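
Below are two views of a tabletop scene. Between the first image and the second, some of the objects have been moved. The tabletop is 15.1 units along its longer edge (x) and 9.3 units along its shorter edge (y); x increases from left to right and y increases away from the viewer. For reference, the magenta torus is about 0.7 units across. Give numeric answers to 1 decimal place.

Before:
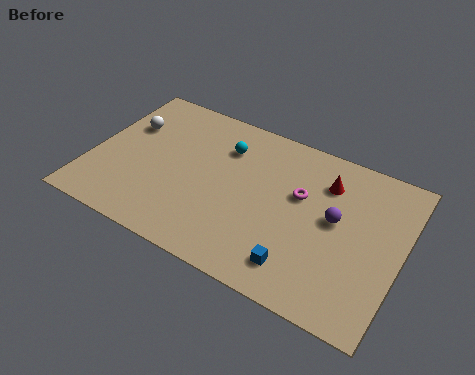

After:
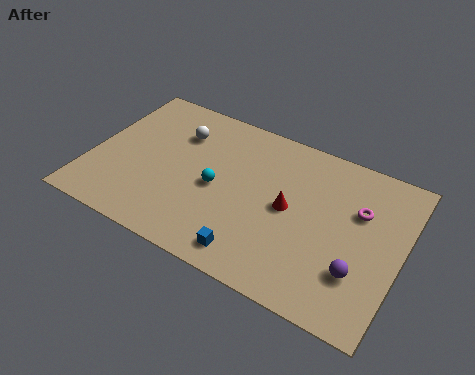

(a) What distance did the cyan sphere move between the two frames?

2.6

From (6.2, 6.9) to (6.2, 4.3), the cyan sphere covered √(0.0² + 2.6²) ≈ 2.6 units.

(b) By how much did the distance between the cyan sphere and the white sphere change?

-1.5

Before: roughly 4.9 units apart; after: 3.4. That's 1.5 units closer together.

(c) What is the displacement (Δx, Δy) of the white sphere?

(2.5, 0.6)

The white sphere started near (1.4, 6.2) and ended near (3.9, 6.8).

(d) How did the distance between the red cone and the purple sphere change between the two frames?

+2.1

The distance was about 2.0 in the first image and 4.1 in the second, so they moved 2.1 units further apart.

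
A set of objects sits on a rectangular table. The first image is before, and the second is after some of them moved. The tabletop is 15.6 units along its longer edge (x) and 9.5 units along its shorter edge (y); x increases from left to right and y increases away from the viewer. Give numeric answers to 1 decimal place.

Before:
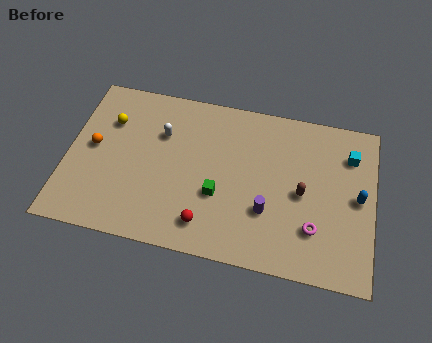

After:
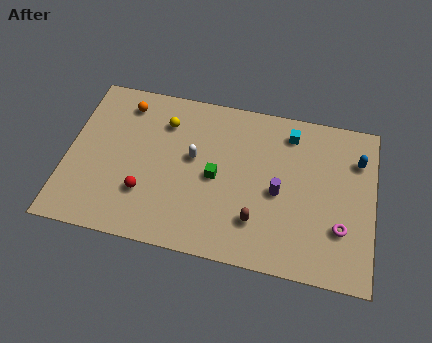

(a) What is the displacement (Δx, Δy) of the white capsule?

(1.7, -1.1)

The white capsule was at about (4.7, 6.5) and moved to about (6.4, 5.4).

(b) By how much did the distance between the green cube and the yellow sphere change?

-2.7

Before: roughly 6.6 units apart; after: 3.9. That's 2.7 units closer together.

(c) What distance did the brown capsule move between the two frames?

3.0

The brown capsule moved from about (12.0, 4.5) to (9.8, 2.4), a distance of √(2.2² + 2.1²) ≈ 3.0.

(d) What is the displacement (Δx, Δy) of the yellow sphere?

(2.8, 0.5)

The yellow sphere started near (2.0, 6.7) and ended near (4.8, 7.2).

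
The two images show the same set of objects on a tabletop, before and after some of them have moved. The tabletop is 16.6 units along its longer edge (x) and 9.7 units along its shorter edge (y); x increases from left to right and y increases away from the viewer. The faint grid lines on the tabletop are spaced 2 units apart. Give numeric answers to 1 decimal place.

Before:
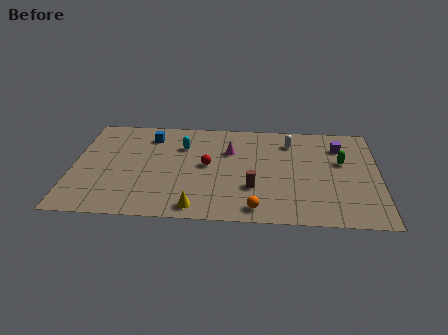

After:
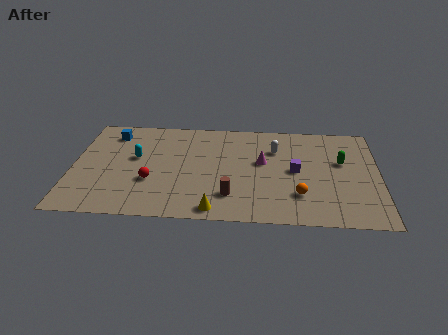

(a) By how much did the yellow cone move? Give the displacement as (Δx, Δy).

(1.0, -0.1)

From the two frames, the yellow cone sits at roughly (6.8, 1.1) before and (7.8, 1.0) after.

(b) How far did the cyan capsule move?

2.8

The cyan capsule moved from about (5.9, 6.9) to (3.4, 5.6), a distance of √(2.5² + 1.3²) ≈ 2.8.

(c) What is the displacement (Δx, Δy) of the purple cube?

(-2.4, -2.5)

The purple cube was at about (14.5, 7.4) and moved to about (12.1, 4.9).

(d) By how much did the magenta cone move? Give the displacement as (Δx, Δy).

(1.8, -1.0)

From the two frames, the magenta cone sits at roughly (8.5, 6.6) before and (10.3, 5.6) after.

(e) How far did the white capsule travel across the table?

1.1

The white capsule moved from about (11.8, 7.7) to (11.0, 6.9), a distance of √(0.8² + 0.8²) ≈ 1.1.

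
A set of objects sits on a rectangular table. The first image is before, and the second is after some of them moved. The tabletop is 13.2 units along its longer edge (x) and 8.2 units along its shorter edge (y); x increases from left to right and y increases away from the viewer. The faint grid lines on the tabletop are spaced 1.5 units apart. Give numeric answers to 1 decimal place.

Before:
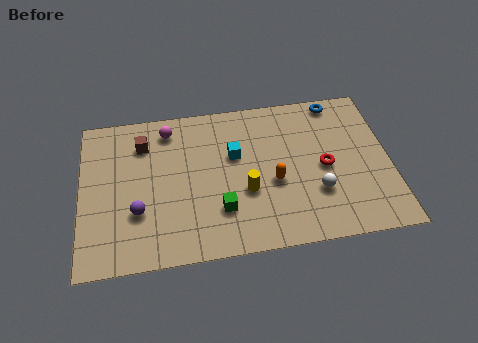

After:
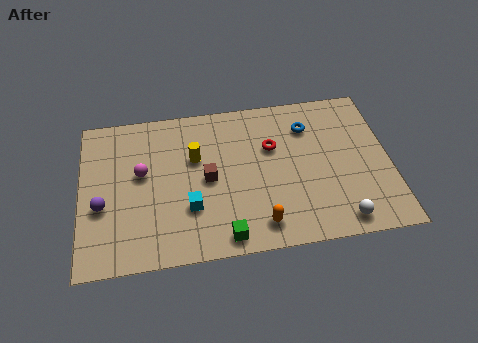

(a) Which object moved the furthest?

the brown cube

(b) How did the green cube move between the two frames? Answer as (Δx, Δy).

(0.1, -1.4)

The green cube was at about (5.9, 2.3) and moved to about (6.0, 0.9).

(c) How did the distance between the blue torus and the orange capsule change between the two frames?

+0.5

Before: roughly 4.9 units apart; after: 5.4. That's 0.5 units further apart.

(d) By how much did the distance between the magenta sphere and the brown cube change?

+1.6

Before: roughly 1.3 units apart; after: 2.9. That's 1.6 units further apart.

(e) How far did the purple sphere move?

1.6

The purple sphere moved from about (2.4, 2.7) to (0.9, 3.2), a distance of √(1.5² + 0.5²) ≈ 1.6.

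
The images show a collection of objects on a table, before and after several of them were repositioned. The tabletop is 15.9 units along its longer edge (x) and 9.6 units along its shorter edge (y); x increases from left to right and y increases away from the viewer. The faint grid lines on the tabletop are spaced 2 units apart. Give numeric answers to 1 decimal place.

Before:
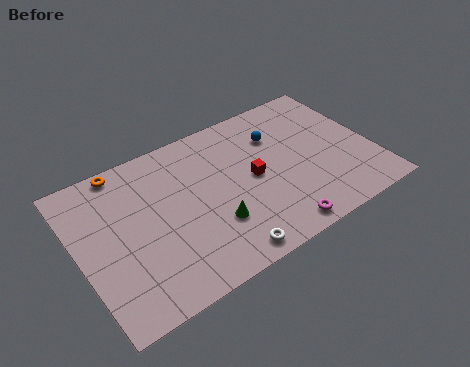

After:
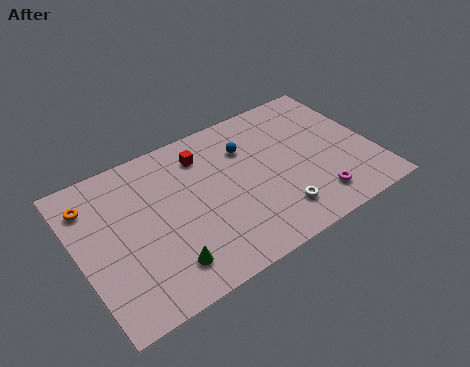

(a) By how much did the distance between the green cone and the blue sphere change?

+1.6

They were about 5.7 units apart before and 7.3 after — 1.6 units further apart.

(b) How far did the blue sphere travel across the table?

1.7

The blue sphere moved from about (11.1, 6.9) to (9.4, 6.9), a distance of √(1.7² + 0.0²) ≈ 1.7.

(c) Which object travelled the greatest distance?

the red cube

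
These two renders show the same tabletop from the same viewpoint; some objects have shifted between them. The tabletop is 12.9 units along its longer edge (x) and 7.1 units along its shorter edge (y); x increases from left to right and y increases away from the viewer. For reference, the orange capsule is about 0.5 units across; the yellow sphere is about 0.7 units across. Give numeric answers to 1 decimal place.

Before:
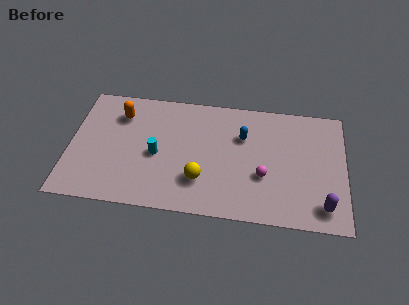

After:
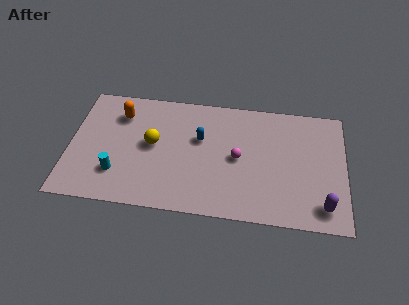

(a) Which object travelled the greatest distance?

the yellow sphere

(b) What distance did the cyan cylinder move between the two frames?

2.2

From (4.1, 3.2) to (2.3, 1.9), the cyan cylinder covered √(1.8² + 1.3²) ≈ 2.2 units.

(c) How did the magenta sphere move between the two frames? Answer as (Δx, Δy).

(-1.2, 0.9)

From the two frames, the magenta sphere sits at roughly (9.1, 2.6) before and (7.9, 3.5) after.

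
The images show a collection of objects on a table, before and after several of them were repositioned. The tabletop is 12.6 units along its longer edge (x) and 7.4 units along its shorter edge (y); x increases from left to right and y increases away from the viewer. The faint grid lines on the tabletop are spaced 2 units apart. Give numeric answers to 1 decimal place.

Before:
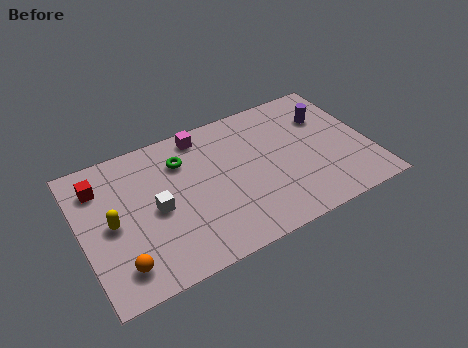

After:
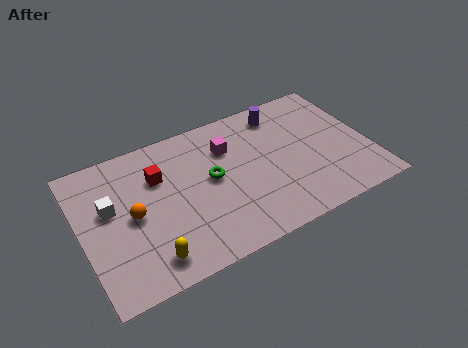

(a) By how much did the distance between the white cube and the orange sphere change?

-1.6

The distance was about 2.8 in the first image and 1.2 in the second, so they moved 1.6 units closer together.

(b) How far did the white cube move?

2.1

The white cube moved from about (3.2, 3.5) to (1.3, 4.4), a distance of √(1.9² + 0.9²) ≈ 2.1.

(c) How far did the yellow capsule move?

2.7

The yellow capsule moved from about (1.3, 3.6) to (2.6, 1.2), a distance of √(1.3² + 2.4²) ≈ 2.7.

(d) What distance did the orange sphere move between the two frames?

2.3

The orange sphere was near (1.4, 1.4) before and (2.2, 3.6) after, so it travelled √(0.8² + 2.2²) ≈ 2.3 units.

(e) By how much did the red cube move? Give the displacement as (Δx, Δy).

(2.5, -0.6)

The red cube was at about (1.0, 5.7) and moved to about (3.5, 5.1).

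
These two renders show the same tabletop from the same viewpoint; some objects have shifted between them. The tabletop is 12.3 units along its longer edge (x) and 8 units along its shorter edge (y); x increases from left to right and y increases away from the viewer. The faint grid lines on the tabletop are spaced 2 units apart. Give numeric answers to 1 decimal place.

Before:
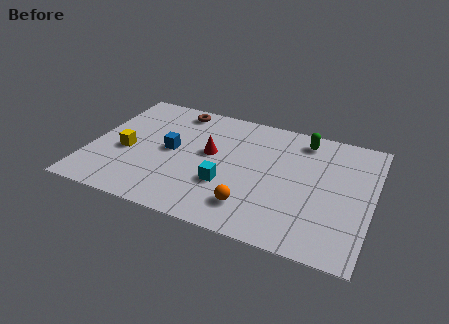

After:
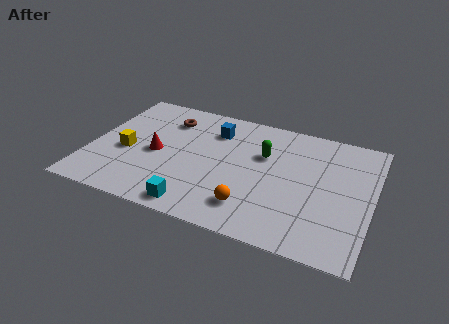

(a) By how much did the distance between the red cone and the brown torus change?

-0.6

They were about 3.1 units apart before and 2.5 after — 0.6 units closer together.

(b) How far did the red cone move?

2.4

The red cone moved from about (5.2, 4.5) to (2.9, 3.7), a distance of √(2.3² + 0.8²) ≈ 2.4.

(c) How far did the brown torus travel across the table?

0.9

From (3.4, 7.0) to (3.1, 6.2), the brown torus covered √(0.3² + 0.8²) ≈ 0.9 units.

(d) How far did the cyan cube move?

2.1

The cyan cube was near (6.1, 2.7) before and (5.0, 0.9) after, so it travelled √(1.1² + 1.8²) ≈ 2.1 units.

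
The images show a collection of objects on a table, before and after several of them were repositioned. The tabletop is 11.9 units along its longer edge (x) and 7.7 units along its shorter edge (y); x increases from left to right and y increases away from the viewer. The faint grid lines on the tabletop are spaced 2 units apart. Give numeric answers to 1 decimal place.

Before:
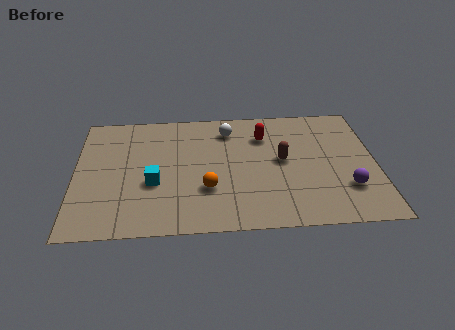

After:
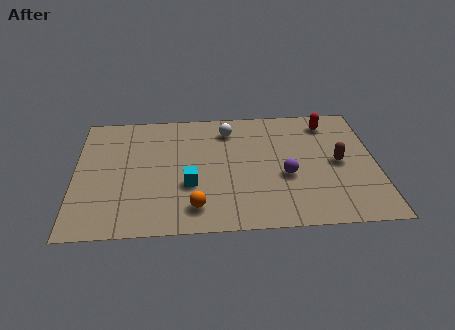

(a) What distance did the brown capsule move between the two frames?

2.2

The brown capsule was near (8.2, 4.1) before and (10.4, 3.8) after, so it travelled √(2.2² + 0.3²) ≈ 2.2 units.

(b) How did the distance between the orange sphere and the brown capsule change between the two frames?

+2.8

Before: roughly 3.4 units apart; after: 6.2. That's 2.8 units further apart.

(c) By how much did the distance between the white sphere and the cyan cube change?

-0.6

The distance was about 4.4 in the first image and 3.8 in the second, so they moved 0.6 units closer together.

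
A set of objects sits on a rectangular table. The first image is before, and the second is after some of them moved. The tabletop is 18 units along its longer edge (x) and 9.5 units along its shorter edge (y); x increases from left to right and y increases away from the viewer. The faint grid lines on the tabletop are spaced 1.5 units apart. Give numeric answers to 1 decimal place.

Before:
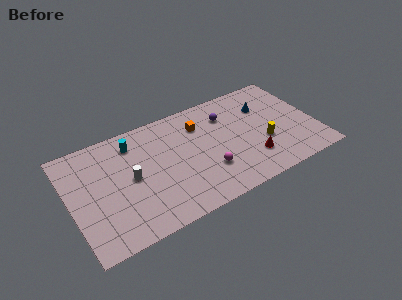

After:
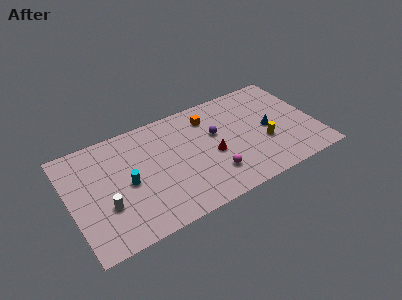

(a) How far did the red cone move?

3.1

The red cone moved from about (13.0, 2.5) to (10.3, 4.1), a distance of √(2.7² + 1.6²) ≈ 3.1.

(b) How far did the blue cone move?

2.1

The blue cone moved from about (14.6, 6.7) to (14.6, 4.6), a distance of √(0.0² + 2.1²) ≈ 2.1.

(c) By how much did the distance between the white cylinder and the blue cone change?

+1.9

They were about 10.4 units apart before and 12.3 after — 1.9 units further apart.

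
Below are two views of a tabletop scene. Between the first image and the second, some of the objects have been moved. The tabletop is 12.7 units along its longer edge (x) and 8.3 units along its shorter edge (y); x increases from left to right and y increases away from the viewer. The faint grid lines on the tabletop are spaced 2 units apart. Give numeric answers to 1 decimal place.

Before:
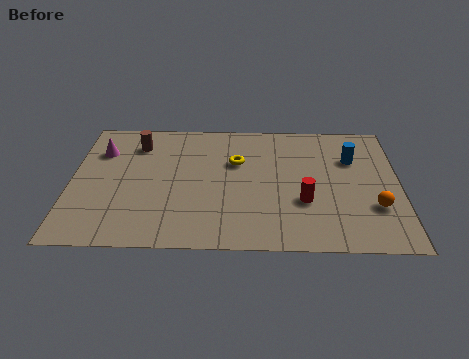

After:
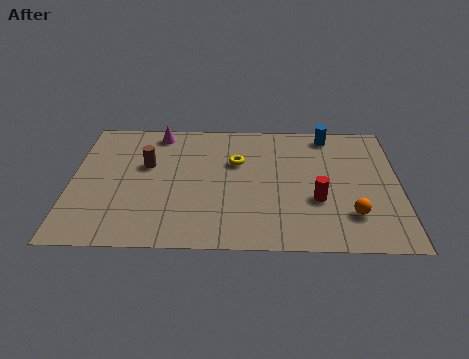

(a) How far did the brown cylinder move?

1.5

The brown cylinder was near (2.5, 6.5) before and (2.9, 5.1) after, so it travelled √(0.4² + 1.4²) ≈ 1.5 units.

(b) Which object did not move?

the yellow torus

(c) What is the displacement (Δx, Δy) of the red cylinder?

(0.5, 0.1)

From the two frames, the red cylinder sits at roughly (9.0, 2.9) before and (9.5, 3.0) after.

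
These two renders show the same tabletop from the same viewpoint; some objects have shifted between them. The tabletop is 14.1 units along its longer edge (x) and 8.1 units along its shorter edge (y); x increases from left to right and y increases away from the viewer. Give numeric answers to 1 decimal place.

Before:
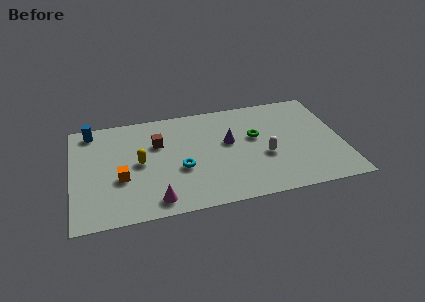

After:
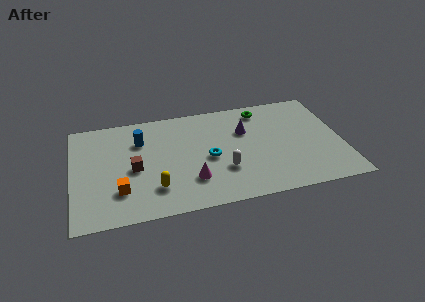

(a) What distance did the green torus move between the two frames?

2.2

The green torus was near (9.6, 4.8) before and (10.1, 6.9) after, so it travelled √(0.5² + 2.1²) ≈ 2.2 units.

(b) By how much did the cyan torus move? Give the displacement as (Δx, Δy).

(1.5, 0.5)

The cyan torus was at about (5.6, 3.2) and moved to about (7.1, 3.7).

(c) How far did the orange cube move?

0.9

The orange cube was near (2.5, 3.1) before and (2.4, 2.2) after, so it travelled √(0.1² + 0.9²) ≈ 0.9 units.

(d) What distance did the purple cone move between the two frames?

1.1

The purple cone moved from about (8.2, 4.7) to (9.1, 5.4), a distance of √(0.9² + 0.7²) ≈ 1.1.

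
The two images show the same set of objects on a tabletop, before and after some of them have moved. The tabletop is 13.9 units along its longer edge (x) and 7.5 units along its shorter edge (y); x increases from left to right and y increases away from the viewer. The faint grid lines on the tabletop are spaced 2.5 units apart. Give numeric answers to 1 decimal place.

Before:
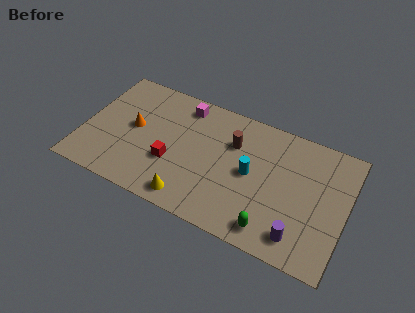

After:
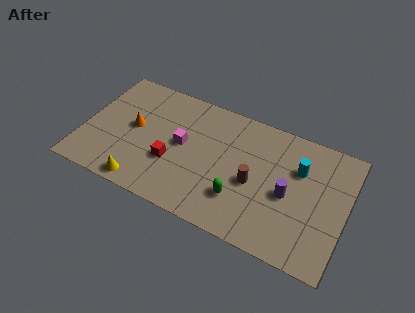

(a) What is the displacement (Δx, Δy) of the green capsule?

(-1.8, 1.0)

From the two frames, the green capsule sits at roughly (10.3, 1.1) before and (8.5, 2.1) after.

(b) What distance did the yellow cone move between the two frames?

2.5

The yellow cone moved from about (6.0, 1.0) to (3.5, 0.8), a distance of √(2.5² + 0.2²) ≈ 2.5.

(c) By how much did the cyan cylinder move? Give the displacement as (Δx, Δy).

(2.4, 1.3)

From the two frames, the cyan cylinder sits at roughly (8.9, 3.8) before and (11.3, 5.1) after.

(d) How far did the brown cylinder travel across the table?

2.3

From (7.8, 5.2) to (9.1, 3.3), the brown cylinder covered √(1.3² + 1.9²) ≈ 2.3 units.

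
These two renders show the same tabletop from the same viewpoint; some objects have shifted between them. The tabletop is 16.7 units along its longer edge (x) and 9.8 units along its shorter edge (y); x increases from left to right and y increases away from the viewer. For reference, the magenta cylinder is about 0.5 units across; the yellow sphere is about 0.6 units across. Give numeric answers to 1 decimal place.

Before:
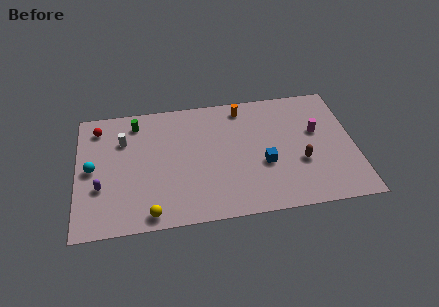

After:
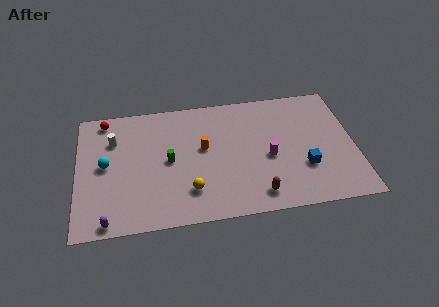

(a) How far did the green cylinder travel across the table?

3.8

The green cylinder moved from about (3.6, 8.2) to (5.5, 4.9), a distance of √(1.9² + 3.3²) ≈ 3.8.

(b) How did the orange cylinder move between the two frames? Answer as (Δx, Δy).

(-2.5, -2.9)

The orange cylinder started near (10.1, 8.5) and ended near (7.6, 5.6).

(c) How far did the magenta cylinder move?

3.4

The magenta cylinder was near (14.5, 5.9) before and (11.5, 4.3) after, so it travelled √(3.0² + 1.6²) ≈ 3.4 units.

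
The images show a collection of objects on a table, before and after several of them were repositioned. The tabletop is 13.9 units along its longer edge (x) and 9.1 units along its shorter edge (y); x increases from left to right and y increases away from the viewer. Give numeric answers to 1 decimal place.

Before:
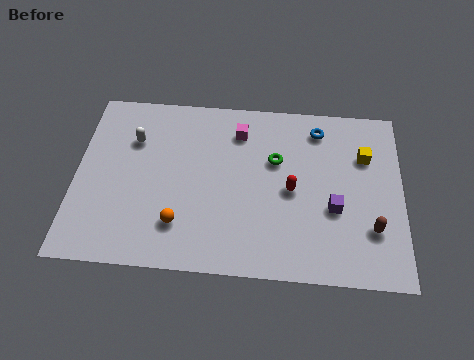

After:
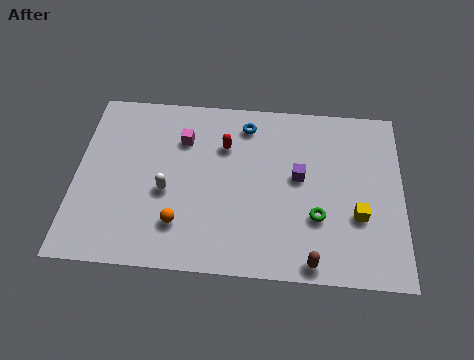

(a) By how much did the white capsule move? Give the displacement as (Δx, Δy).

(1.5, -2.6)

The white capsule started near (2.4, 6.4) and ended near (3.9, 3.8).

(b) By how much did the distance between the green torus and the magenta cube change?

+4.7

Before: roughly 2.1 units apart; after: 6.8. That's 4.7 units further apart.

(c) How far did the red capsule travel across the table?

3.6

The red capsule was near (9.2, 4.3) before and (6.3, 6.4) after, so it travelled √(2.9² + 2.1²) ≈ 3.6 units.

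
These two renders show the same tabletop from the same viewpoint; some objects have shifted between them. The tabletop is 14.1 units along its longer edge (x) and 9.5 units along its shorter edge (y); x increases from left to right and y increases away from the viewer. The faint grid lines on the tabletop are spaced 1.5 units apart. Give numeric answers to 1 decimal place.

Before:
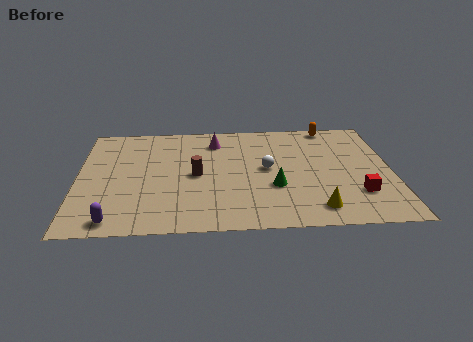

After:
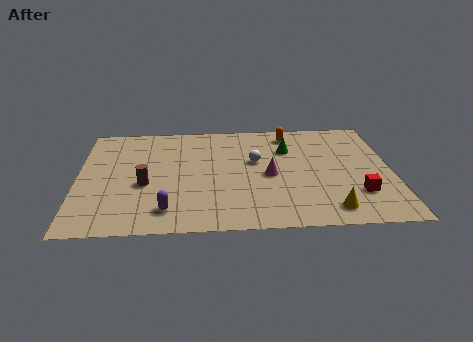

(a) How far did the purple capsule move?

2.4

From (1.7, 1.0) to (4.0, 1.7), the purple capsule covered √(2.3² + 0.7²) ≈ 2.4 units.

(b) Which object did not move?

the red cube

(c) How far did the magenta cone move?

4.0

The magenta cone was near (6.2, 7.6) before and (8.6, 4.4) after, so it travelled √(2.4² + 3.2²) ≈ 4.0 units.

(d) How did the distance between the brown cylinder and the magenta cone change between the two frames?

+2.5

The distance was about 3.1 in the first image and 5.6 in the second, so they moved 2.5 units further apart.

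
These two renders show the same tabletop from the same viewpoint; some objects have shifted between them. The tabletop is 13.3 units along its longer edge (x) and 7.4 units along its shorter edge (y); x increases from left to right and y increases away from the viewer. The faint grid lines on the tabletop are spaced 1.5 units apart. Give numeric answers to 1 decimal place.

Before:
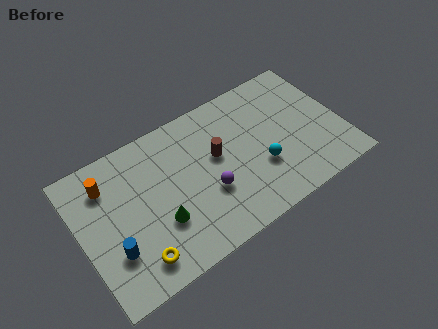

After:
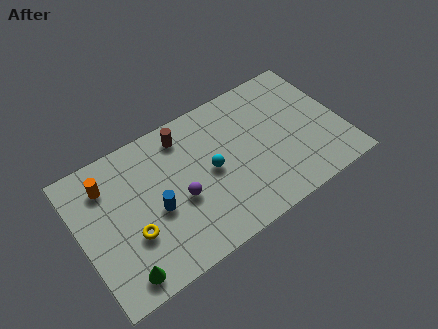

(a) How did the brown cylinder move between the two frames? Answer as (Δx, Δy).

(-1.4, 1.9)

From the two frames, the brown cylinder sits at roughly (7.0, 4.3) before and (5.6, 6.2) after.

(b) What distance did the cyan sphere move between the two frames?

2.6

From (9.0, 2.6) to (6.6, 3.7), the cyan sphere covered √(2.4² + 1.1²) ≈ 2.6 units.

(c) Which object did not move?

the orange cylinder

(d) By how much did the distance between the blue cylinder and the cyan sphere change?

-4.7

They were about 7.6 units apart before and 2.9 after — 4.7 units closer together.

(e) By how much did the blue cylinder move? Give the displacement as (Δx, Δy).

(2.3, 0.9)

From the two frames, the blue cylinder sits at roughly (1.4, 2.3) before and (3.7, 3.2) after.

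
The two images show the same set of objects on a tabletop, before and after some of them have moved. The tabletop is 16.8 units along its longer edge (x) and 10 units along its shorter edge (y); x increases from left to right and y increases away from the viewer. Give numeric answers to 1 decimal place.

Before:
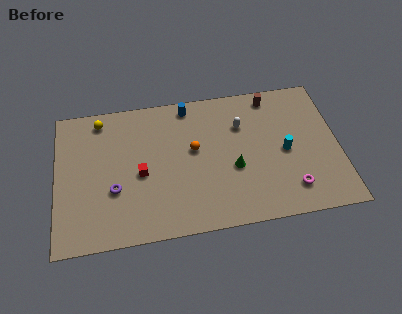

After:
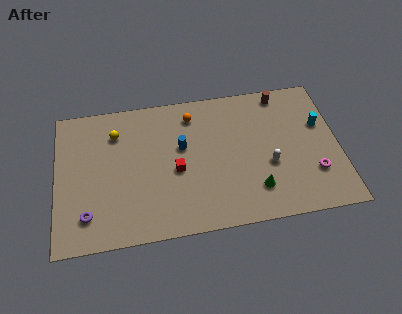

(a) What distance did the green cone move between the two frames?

2.1

From (10.5, 4.0) to (11.7, 2.3), the green cone covered √(1.2² + 1.7²) ≈ 2.1 units.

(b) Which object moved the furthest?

the white capsule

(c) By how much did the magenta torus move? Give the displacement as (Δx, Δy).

(1.4, 0.9)

The magenta torus was at about (13.8, 2.0) and moved to about (15.2, 2.9).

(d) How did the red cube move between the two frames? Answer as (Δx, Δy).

(2.1, -0.1)

From the two frames, the red cube sits at roughly (5.0, 4.5) before and (7.1, 4.4) after.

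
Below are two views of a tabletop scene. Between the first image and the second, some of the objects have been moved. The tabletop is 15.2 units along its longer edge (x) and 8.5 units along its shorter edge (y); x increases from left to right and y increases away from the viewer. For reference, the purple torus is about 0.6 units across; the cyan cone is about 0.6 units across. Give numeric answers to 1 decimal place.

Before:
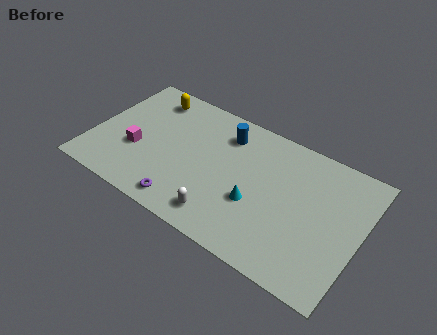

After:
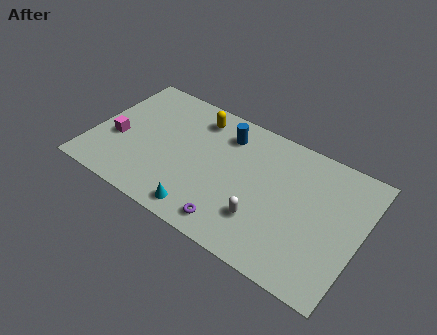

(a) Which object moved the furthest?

the cyan cone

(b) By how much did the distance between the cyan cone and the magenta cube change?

-1.0

The distance was about 6.9 in the first image and 5.9 in the second, so they moved 1.0 units closer together.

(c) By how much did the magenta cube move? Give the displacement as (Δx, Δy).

(-1.2, 0.2)

The magenta cube was at about (2.6, 3.2) and moved to about (1.4, 3.4).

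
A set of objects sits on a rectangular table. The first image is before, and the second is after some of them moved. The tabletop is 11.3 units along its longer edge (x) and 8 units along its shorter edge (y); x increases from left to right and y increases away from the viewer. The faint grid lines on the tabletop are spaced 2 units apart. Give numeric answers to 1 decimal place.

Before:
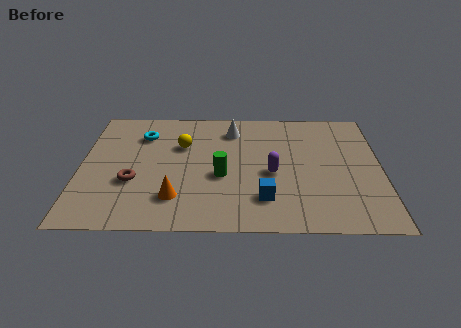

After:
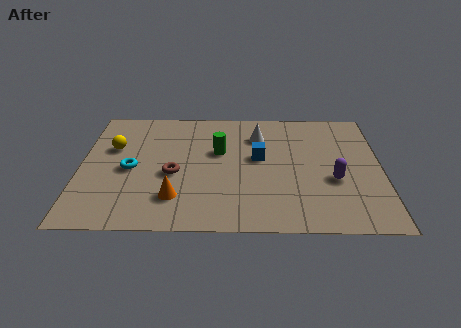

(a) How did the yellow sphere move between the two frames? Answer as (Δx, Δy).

(-2.6, -0.2)

The yellow sphere was at about (3.8, 5.3) and moved to about (1.2, 5.1).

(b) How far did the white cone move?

1.1

From (5.7, 6.4) to (6.7, 6.0), the white cone covered √(1.0² + 0.4²) ≈ 1.1 units.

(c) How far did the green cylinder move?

1.6

The green cylinder was near (5.3, 3.3) before and (5.2, 4.9) after, so it travelled √(0.1² + 1.6²) ≈ 1.6 units.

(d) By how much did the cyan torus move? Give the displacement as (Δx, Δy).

(-0.4, -2.3)

The cyan torus started near (2.3, 6.0) and ended near (1.9, 3.7).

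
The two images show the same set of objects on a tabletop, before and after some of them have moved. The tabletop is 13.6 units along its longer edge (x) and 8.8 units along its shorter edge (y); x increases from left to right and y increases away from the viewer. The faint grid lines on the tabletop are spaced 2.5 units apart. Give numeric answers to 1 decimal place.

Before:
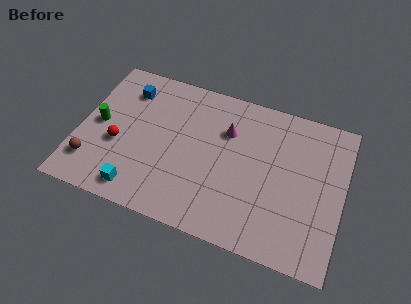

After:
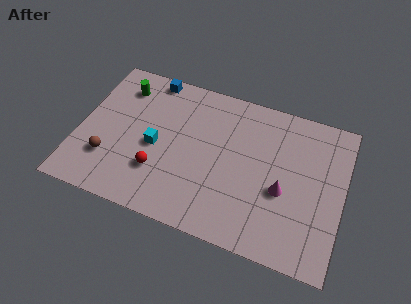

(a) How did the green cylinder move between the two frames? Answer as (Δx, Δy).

(0.9, 2.6)

From the two frames, the green cylinder sits at roughly (1.0, 4.4) before and (1.9, 7.0) after.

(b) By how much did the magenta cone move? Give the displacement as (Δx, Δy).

(3.1, -2.5)

From the two frames, the magenta cone sits at roughly (7.5, 6.1) before and (10.6, 3.6) after.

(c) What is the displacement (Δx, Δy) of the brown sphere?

(0.8, 0.5)

From the two frames, the brown sphere sits at roughly (0.9, 2.0) before and (1.7, 2.5) after.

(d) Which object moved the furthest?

the magenta cone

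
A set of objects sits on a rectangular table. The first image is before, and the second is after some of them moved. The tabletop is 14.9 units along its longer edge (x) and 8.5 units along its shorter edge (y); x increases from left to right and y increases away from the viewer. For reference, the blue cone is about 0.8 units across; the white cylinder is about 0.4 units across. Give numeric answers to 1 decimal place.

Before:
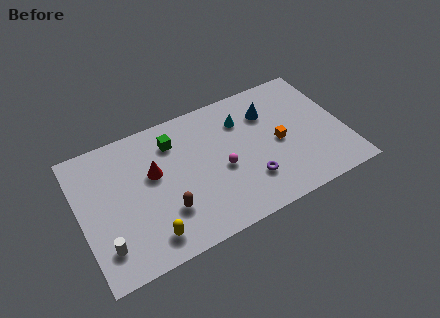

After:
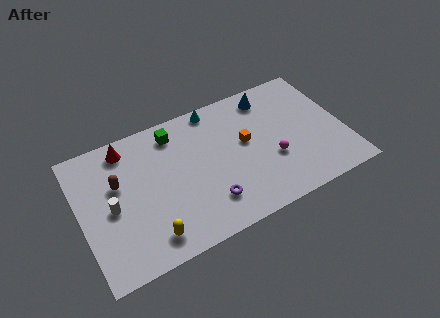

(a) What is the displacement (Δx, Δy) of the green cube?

(0.1, 0.5)

The green cube was at about (5.5, 6.6) and moved to about (5.6, 7.1).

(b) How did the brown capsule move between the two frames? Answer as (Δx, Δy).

(-2.4, 2.8)

The brown capsule was at about (4.6, 2.5) and moved to about (2.2, 5.3).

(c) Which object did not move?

the yellow capsule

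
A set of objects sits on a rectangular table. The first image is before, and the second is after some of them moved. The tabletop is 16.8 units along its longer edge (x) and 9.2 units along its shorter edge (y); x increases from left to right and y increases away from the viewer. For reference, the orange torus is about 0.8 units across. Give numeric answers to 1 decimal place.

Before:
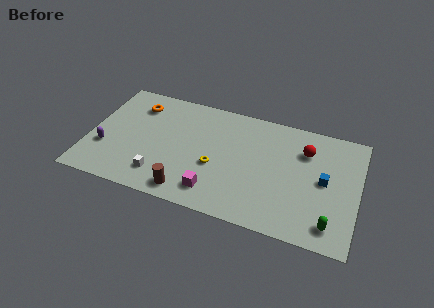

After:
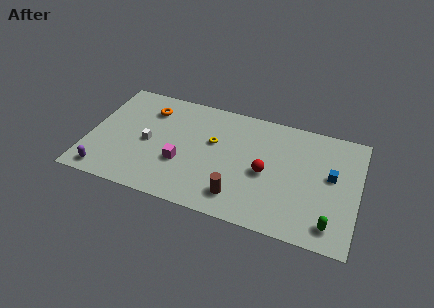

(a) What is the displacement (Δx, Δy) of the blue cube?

(0.4, 0.5)

The blue cube started near (14.7, 4.7) and ended near (15.1, 5.2).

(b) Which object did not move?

the green capsule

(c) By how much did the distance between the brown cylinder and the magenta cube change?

+2.3

Before: roughly 1.7 units apart; after: 4.0. That's 2.3 units further apart.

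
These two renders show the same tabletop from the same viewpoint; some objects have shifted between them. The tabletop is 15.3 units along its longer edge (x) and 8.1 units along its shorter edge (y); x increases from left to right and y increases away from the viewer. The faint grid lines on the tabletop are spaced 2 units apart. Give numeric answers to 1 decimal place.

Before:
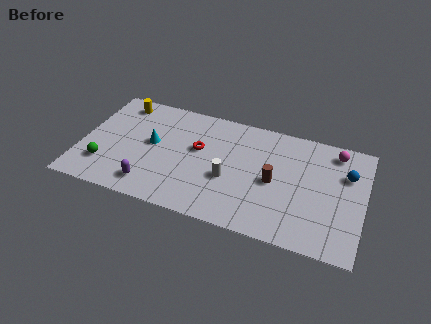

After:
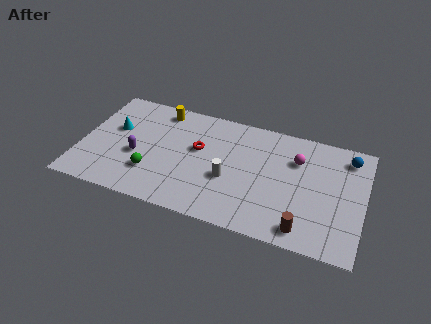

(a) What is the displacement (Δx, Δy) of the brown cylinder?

(1.8, -2.7)

The brown cylinder started near (10.5, 3.8) and ended near (12.3, 1.1).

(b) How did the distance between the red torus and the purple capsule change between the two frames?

-0.6

Before: roughly 4.1 units apart; after: 3.5. That's 0.6 units closer together.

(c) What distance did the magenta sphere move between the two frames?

2.3

The magenta sphere moved from about (13.6, 6.9) to (11.6, 5.7), a distance of √(2.0² + 1.2²) ≈ 2.3.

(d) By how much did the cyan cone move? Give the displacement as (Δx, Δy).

(-2.1, 0.5)

From the two frames, the cyan cone sits at roughly (3.8, 4.4) before and (1.7, 4.9) after.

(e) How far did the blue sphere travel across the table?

1.2

From (14.3, 5.5) to (14.3, 6.7), the blue sphere covered √(0.0² + 1.2²) ≈ 1.2 units.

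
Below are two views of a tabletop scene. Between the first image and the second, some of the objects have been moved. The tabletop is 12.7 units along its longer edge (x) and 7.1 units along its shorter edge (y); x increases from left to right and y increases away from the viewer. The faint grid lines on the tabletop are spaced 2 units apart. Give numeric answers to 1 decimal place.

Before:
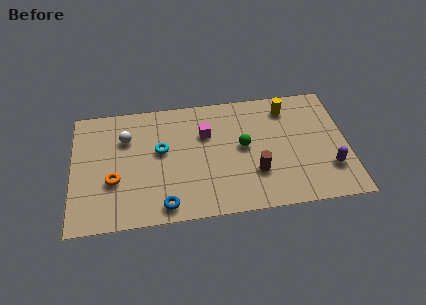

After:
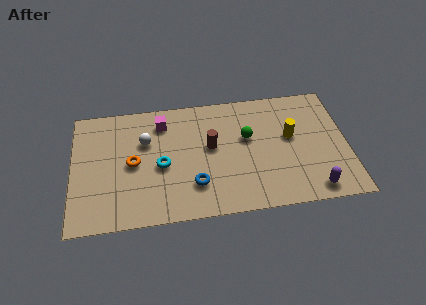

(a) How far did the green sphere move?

0.5

The green sphere moved from about (7.9, 3.8) to (8.1, 4.3), a distance of √(0.2² + 0.5²) ≈ 0.5.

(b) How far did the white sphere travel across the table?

0.9

The white sphere moved from about (2.5, 5.0) to (3.4, 4.7), a distance of √(0.9² + 0.3²) ≈ 0.9.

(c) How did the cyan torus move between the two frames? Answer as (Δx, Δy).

(0.0, -0.9)

The cyan torus started near (4.1, 4.1) and ended near (4.1, 3.2).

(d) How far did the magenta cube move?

2.2

The magenta cube was near (6.2, 4.8) before and (4.2, 5.7) after, so it travelled √(2.0² + 0.9²) ≈ 2.2 units.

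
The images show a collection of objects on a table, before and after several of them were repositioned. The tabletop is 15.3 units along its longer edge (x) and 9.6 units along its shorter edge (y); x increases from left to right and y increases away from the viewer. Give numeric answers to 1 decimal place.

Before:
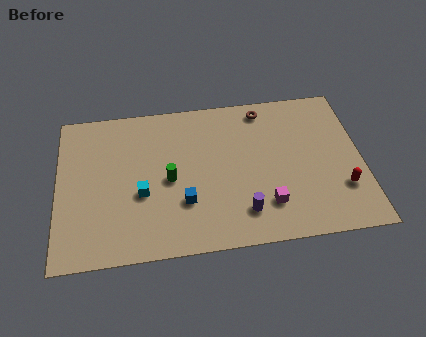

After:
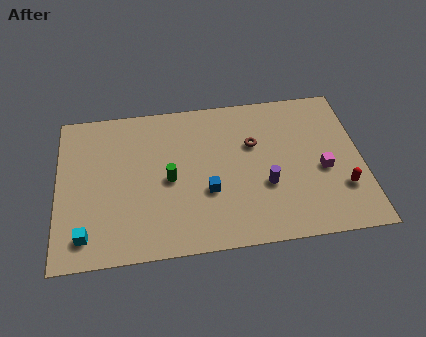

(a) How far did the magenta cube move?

3.4

From (10.4, 2.3) to (13.3, 4.1), the magenta cube covered √(2.9² + 1.8²) ≈ 3.4 units.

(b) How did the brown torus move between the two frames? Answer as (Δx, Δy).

(-0.6, -2.2)

From the two frames, the brown torus sits at roughly (10.5, 8.4) before and (9.9, 6.2) after.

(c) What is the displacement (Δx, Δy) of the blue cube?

(1.2, 0.5)

The blue cube was at about (6.3, 3.0) and moved to about (7.5, 3.5).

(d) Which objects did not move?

the red capsule and the green cylinder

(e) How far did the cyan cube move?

3.6

The cyan cube moved from about (4.2, 3.8) to (1.4, 1.6), a distance of √(2.8² + 2.2²) ≈ 3.6.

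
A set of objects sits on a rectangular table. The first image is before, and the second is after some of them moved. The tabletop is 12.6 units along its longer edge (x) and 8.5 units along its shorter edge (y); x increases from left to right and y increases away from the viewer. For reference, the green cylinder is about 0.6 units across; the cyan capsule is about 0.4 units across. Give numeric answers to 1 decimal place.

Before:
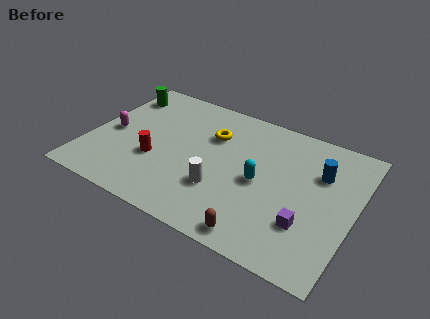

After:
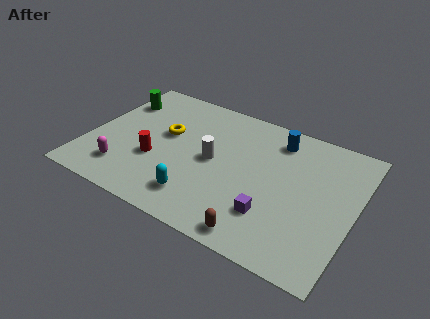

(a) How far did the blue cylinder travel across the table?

2.5

The blue cylinder was near (10.8, 5.8) before and (8.6, 7.0) after, so it travelled √(2.2² + 1.2²) ≈ 2.5 units.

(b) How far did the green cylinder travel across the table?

0.5

The green cylinder moved from about (0.9, 6.8) to (0.9, 6.3), a distance of √(0.0² + 0.5²) ≈ 0.5.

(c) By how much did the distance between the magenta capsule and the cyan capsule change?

-3.6

The distance was about 7.2 in the first image and 3.6 in the second, so they moved 3.6 units closer together.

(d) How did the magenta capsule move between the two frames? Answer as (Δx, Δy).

(1.0, -2.2)

The magenta capsule was at about (1.0, 4.0) and moved to about (2.0, 1.8).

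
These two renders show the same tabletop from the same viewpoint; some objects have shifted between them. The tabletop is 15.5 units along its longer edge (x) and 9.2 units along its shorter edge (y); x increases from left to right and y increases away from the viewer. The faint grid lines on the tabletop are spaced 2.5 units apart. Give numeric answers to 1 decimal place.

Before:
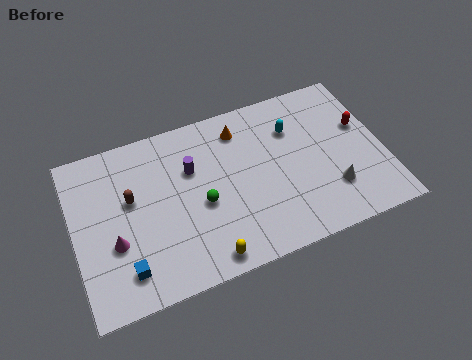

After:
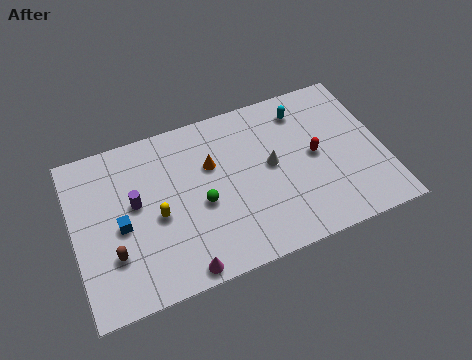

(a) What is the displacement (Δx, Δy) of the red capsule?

(-2.5, -0.9)

The red capsule started near (14.6, 5.6) and ended near (12.1, 4.7).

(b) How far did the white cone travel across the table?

3.7

The white cone was near (12.7, 2.5) before and (9.9, 4.9) after, so it travelled √(2.8² + 2.4²) ≈ 3.7 units.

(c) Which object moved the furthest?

the magenta cone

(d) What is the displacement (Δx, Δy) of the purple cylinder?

(-2.9, -0.9)

The purple cylinder started near (6.0, 6.1) and ended near (3.1, 5.2).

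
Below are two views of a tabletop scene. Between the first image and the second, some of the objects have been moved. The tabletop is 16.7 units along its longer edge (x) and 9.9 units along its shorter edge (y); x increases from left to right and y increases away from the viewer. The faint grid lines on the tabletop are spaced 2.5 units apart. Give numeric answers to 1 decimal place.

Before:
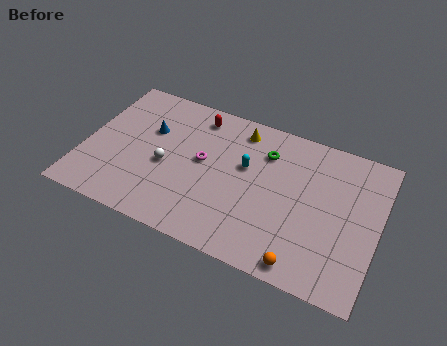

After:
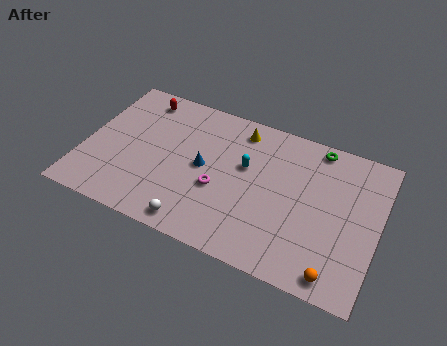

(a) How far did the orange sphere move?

1.8

The orange sphere was near (12.9, 1.0) before and (14.7, 1.1) after, so it travelled √(1.8² + 0.1²) ≈ 1.8 units.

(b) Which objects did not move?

the cyan capsule and the yellow cone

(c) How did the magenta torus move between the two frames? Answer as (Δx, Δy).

(1.1, -1.5)

From the two frames, the magenta torus sits at roughly (6.7, 5.4) before and (7.8, 3.9) after.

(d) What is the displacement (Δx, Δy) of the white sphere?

(2.1, -3.2)

The white sphere started near (4.7, 4.3) and ended near (6.8, 1.1).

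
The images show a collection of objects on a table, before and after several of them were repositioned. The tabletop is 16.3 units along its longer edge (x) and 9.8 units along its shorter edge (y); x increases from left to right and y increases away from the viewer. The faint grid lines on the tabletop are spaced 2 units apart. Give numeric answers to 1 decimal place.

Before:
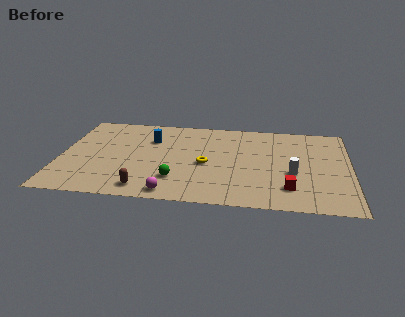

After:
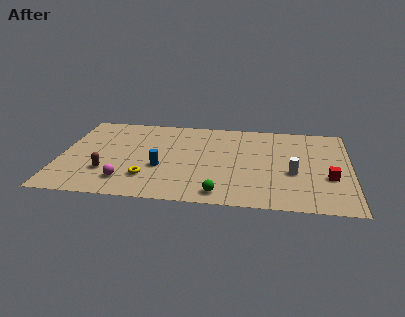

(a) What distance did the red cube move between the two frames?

2.6

The red cube moved from about (12.9, 2.2) to (15.1, 3.6), a distance of √(2.2² + 1.4²) ≈ 2.6.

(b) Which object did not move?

the white cylinder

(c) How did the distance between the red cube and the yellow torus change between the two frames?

+5.0

They were about 5.2 units apart before and 10.2 after — 5.0 units further apart.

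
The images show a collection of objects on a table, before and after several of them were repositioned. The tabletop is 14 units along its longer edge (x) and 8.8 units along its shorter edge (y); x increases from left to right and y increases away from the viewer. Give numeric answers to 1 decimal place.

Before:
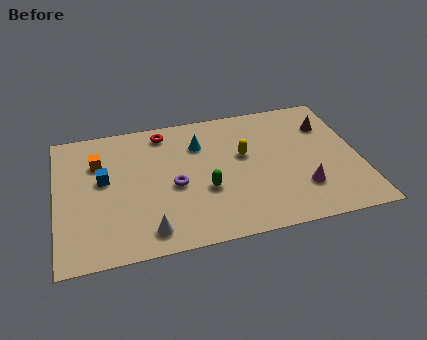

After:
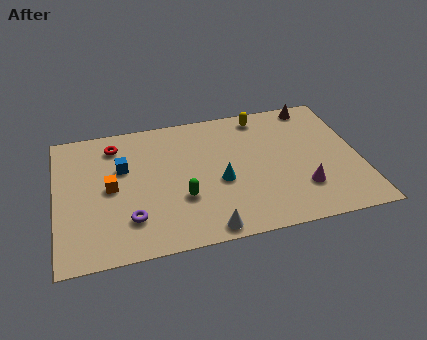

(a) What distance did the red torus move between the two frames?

2.3

The red torus was near (5.1, 7.6) before and (2.8, 7.2) after, so it travelled √(2.3² + 0.4²) ≈ 2.3 units.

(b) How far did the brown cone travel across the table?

1.6

The brown cone moved from about (12.7, 6.4) to (12.2, 7.9), a distance of √(0.5² + 1.5²) ≈ 1.6.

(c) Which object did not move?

the magenta cone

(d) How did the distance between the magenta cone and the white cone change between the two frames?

-2.4

The distance was about 7.2 in the first image and 4.8 in the second, so they moved 2.4 units closer together.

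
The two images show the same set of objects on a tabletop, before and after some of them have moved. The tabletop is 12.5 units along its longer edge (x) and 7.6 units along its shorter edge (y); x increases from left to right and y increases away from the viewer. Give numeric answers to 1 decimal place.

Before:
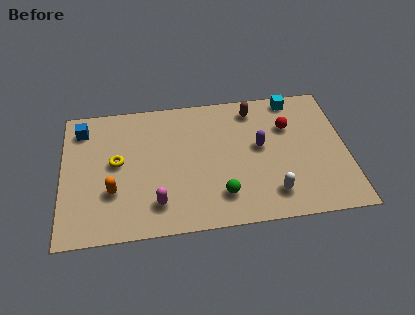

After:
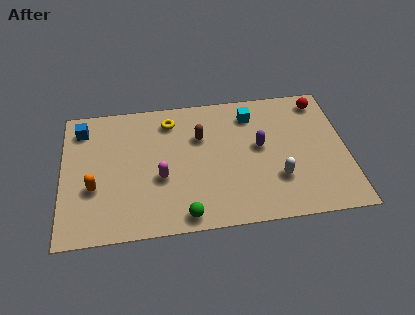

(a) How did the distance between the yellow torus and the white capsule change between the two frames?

-1.2

Before: roughly 7.2 units apart; after: 6.0. That's 1.2 units closer together.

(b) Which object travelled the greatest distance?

the yellow torus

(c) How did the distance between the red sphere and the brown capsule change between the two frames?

+3.7

They were about 1.9 units apart before and 5.6 after — 3.7 units further apart.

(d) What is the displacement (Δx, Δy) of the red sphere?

(1.5, 1.3)

The red sphere was at about (10.0, 5.2) and moved to about (11.5, 6.5).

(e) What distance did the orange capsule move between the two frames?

0.9

The orange capsule moved from about (2.2, 2.5) to (1.4, 2.8), a distance of √(0.8² + 0.3²) ≈ 0.9.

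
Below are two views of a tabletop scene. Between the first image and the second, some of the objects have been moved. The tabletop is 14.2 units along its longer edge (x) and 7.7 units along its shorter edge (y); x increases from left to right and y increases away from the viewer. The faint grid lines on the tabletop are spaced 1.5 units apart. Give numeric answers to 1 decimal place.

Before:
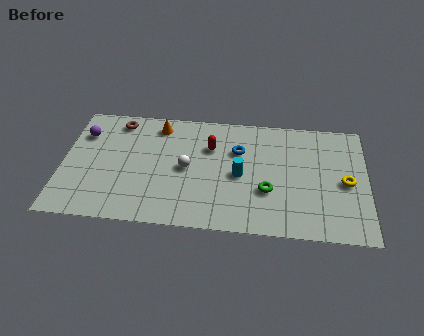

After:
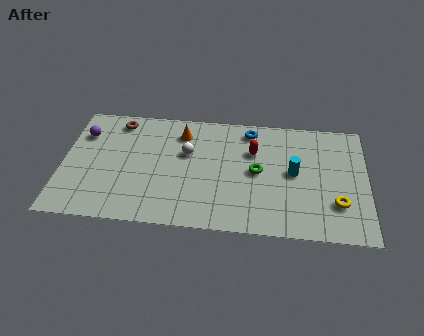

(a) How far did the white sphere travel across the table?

1.0

The white sphere moved from about (5.8, 3.8) to (5.8, 4.8), a distance of √(0.0² + 1.0²) ≈ 1.0.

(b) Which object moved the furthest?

the cyan cylinder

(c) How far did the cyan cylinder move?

2.5

The cyan cylinder was near (8.3, 3.6) before and (10.8, 4.0) after, so it travelled √(2.5² + 0.4²) ≈ 2.5 units.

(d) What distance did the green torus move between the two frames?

1.3

From (9.6, 2.7) to (9.1, 3.9), the green torus covered √(0.5² + 1.2²) ≈ 1.3 units.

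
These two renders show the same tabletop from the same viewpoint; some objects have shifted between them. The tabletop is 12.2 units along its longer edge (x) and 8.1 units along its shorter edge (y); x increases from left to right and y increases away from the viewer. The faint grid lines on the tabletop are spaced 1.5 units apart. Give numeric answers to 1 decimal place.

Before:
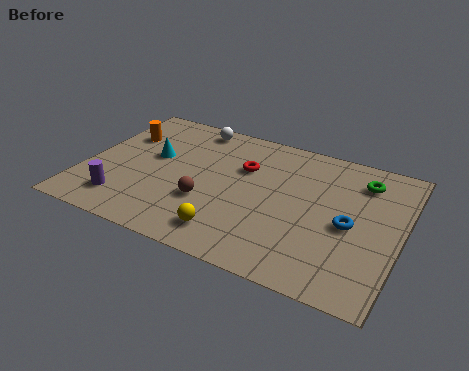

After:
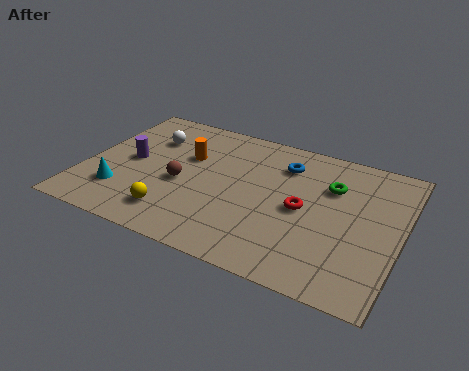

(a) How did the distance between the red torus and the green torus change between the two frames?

-2.7

They were about 4.6 units apart before and 1.9 after — 2.7 units closer together.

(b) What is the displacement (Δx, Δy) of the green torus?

(-1.1, -0.8)

From the two frames, the green torus sits at roughly (10.5, 6.4) before and (9.4, 5.6) after.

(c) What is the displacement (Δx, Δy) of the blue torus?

(-2.8, 2.5)

The blue torus started near (10.3, 3.7) and ended near (7.5, 6.2).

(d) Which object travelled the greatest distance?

the blue torus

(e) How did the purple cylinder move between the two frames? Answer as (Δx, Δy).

(-0.1, 2.5)

The purple cylinder started near (1.8, 1.6) and ended near (1.7, 4.1).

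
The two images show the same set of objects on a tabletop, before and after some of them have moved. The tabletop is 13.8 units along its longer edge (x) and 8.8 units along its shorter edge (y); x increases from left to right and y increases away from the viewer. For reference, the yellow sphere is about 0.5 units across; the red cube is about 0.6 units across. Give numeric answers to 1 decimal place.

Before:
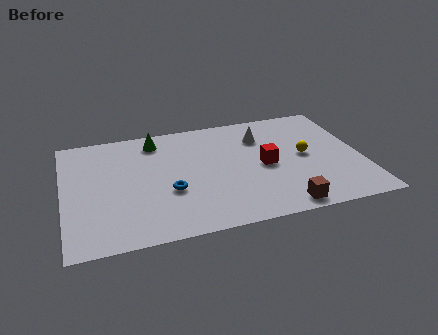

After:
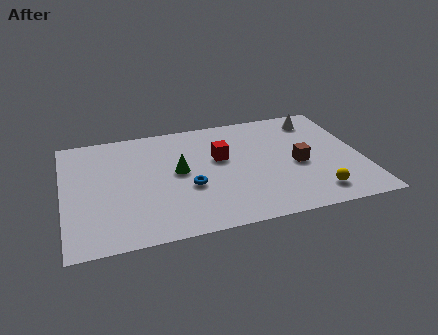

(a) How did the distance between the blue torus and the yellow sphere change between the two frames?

-0.5

Before: roughly 6.5 units apart; after: 6.0. That's 0.5 units closer together.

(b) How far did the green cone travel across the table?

2.8

The green cone moved from about (4.4, 7.4) to (5.3, 4.7), a distance of √(0.9² + 2.7²) ≈ 2.8.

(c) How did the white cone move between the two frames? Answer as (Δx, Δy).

(2.7, 0.8)

The white cone was at about (9.3, 6.5) and moved to about (12.0, 7.3).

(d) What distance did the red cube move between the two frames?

2.3

The red cube was near (9.3, 4.2) before and (7.3, 5.3) after, so it travelled √(2.0² + 1.1²) ≈ 2.3 units.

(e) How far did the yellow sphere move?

3.0

The yellow sphere was near (11.2, 4.5) before and (11.4, 1.5) after, so it travelled √(0.2² + 3.0²) ≈ 3.0 units.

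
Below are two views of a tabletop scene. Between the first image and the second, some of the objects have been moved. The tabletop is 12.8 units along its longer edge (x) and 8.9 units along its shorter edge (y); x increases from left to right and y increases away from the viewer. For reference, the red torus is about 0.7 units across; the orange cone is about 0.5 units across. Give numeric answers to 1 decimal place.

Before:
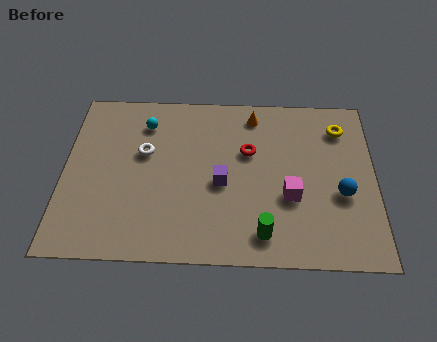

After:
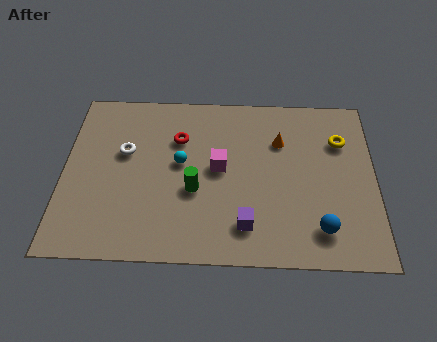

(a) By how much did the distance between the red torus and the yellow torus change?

+2.7

Before: roughly 4.0 units apart; after: 6.7. That's 2.7 units further apart.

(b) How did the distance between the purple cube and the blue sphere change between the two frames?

-1.9

The distance was about 4.9 in the first image and 3.0 in the second, so they moved 1.9 units closer together.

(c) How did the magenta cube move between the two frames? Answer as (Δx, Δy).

(-2.9, 1.4)

The magenta cube started near (9.3, 3.3) and ended near (6.4, 4.7).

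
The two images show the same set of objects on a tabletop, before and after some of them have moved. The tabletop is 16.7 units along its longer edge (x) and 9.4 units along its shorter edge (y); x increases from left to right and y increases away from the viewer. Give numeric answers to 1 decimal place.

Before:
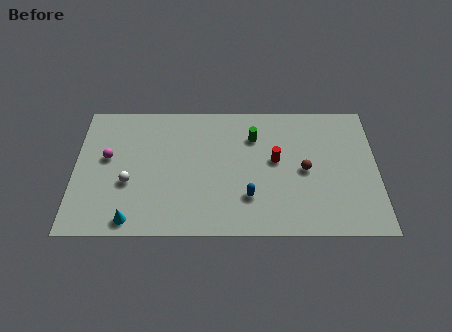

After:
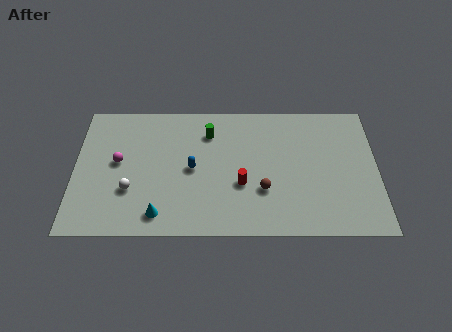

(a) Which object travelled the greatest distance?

the blue capsule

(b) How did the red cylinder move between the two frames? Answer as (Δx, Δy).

(-1.9, -1.7)

The red cylinder started near (11.1, 5.2) and ended near (9.2, 3.5).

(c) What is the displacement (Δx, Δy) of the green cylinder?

(-2.5, 0.3)

The green cylinder was at about (9.9, 6.9) and moved to about (7.4, 7.2).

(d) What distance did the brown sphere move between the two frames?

2.7

From (12.7, 4.5) to (10.4, 3.1), the brown sphere covered √(2.3² + 1.4²) ≈ 2.7 units.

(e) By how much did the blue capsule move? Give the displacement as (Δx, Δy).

(-3.1, 2.0)

From the two frames, the blue capsule sits at roughly (9.6, 2.6) before and (6.5, 4.6) after.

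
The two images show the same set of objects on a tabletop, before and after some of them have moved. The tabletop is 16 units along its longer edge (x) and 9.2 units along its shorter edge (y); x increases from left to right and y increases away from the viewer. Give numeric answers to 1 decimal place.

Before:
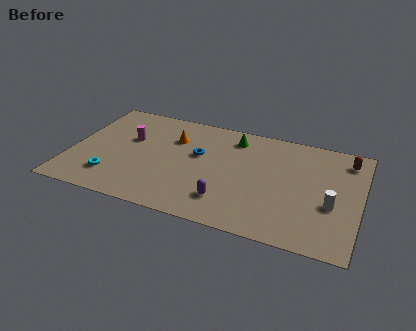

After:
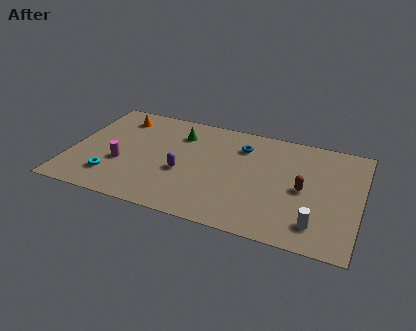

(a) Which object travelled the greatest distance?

the brown capsule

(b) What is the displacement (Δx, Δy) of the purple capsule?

(-2.6, 1.6)

The purple capsule started near (8.9, 2.1) and ended near (6.3, 3.7).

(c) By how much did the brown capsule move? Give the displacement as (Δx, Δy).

(-2.2, -3.2)

From the two frames, the brown capsule sits at roughly (15.1, 7.6) before and (12.9, 4.4) after.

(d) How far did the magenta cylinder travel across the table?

2.3

The magenta cylinder moved from about (3.1, 5.7) to (2.9, 3.4), a distance of √(0.2² + 2.3²) ≈ 2.3.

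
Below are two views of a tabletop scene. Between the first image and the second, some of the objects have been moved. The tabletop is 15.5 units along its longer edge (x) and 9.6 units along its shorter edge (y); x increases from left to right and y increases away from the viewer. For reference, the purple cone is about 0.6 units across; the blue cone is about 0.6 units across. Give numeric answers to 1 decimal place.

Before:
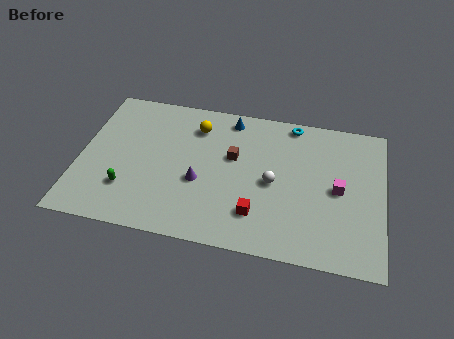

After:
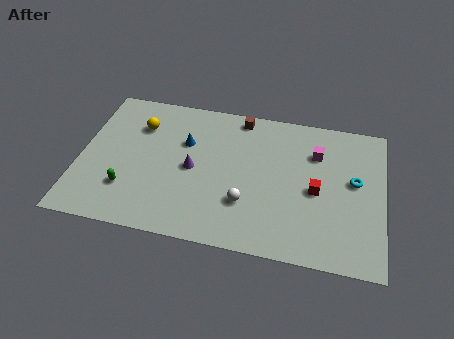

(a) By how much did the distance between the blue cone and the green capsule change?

-3.0

The distance was about 7.6 in the first image and 4.6 in the second, so they moved 3.0 units closer together.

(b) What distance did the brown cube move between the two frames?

2.8

The brown cube moved from about (7.8, 5.8) to (8.0, 8.6), a distance of √(0.2² + 2.8²) ≈ 2.8.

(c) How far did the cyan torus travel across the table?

4.7

From (10.7, 8.7) to (14.0, 5.4), the cyan torus covered √(3.3² + 3.3²) ≈ 4.7 units.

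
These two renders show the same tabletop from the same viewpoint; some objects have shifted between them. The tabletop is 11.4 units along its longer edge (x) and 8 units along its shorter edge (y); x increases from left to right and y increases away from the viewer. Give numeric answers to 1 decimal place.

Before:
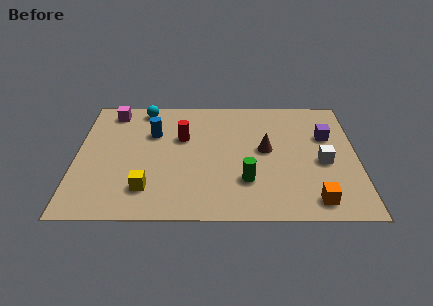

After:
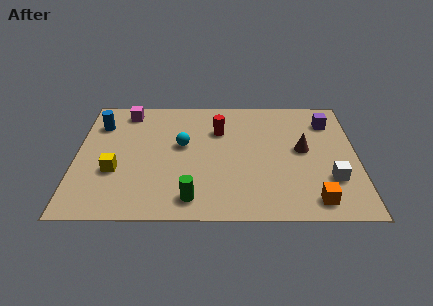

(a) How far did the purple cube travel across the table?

1.0

The purple cube moved from about (10.2, 5.2) to (10.3, 6.2), a distance of √(0.1² + 1.0²) ≈ 1.0.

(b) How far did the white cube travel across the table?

1.1

The white cube moved from about (10.0, 3.5) to (10.3, 2.4), a distance of √(0.3² + 1.1²) ≈ 1.1.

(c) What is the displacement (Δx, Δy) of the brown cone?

(1.5, 0.0)

The brown cone was at about (7.7, 4.3) and moved to about (9.2, 4.3).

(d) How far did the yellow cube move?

1.7

From (2.9, 1.8) to (1.6, 2.9), the yellow cube covered √(1.3² + 1.1²) ≈ 1.7 units.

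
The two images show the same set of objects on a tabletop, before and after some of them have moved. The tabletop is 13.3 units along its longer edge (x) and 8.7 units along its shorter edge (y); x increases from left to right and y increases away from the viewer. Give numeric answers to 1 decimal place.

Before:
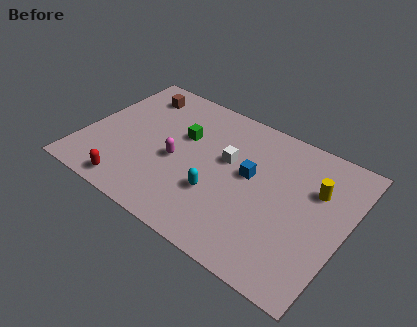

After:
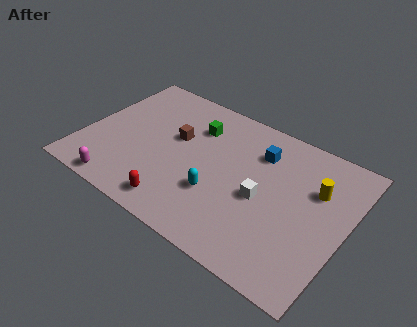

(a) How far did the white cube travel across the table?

2.4

The white cube was near (7.2, 5.2) before and (9.2, 3.9) after, so it travelled √(2.0² + 1.3²) ≈ 2.4 units.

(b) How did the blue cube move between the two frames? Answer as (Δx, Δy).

(0.2, 1.6)

From the two frames, the blue cube sits at roughly (8.4, 4.9) before and (8.6, 6.5) after.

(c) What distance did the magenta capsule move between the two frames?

3.8

The magenta capsule moved from about (4.8, 3.8) to (2.5, 0.8), a distance of √(2.3² + 3.0²) ≈ 3.8.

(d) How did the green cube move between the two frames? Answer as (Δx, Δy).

(0.5, 0.9)

The green cube was at about (4.8, 5.5) and moved to about (5.3, 6.4).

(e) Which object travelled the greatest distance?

the magenta capsule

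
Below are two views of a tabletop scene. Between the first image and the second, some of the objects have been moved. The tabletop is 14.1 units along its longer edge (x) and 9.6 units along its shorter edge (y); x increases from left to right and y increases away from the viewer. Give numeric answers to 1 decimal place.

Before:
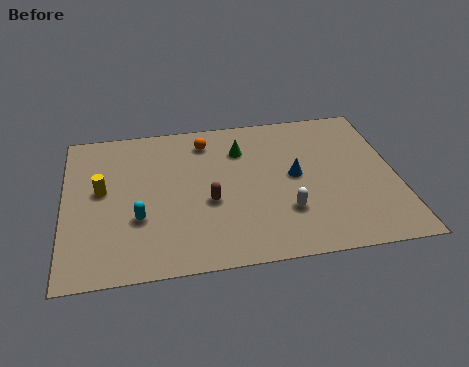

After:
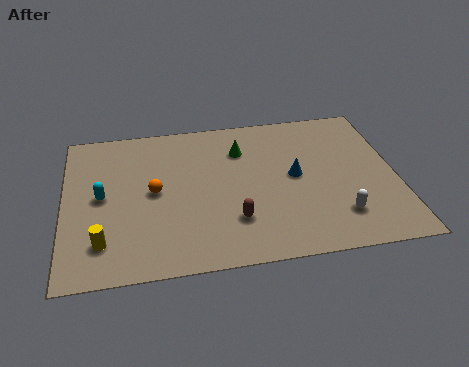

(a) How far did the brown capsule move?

1.6

From (6.1, 3.9) to (7.1, 2.6), the brown capsule covered √(1.0² + 1.3²) ≈ 1.6 units.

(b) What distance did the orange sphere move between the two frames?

3.8

From (6.1, 7.9) to (3.8, 4.9), the orange sphere covered √(2.3² + 3.0²) ≈ 3.8 units.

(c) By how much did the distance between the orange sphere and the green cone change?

+2.7

The distance was about 1.7 in the first image and 4.4 in the second, so they moved 2.7 units further apart.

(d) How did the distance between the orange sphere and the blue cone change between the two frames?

+1.3

They were about 4.7 units apart before and 6.0 after — 1.3 units further apart.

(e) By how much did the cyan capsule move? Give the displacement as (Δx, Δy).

(-1.5, 1.6)

From the two frames, the cyan capsule sits at roughly (3.1, 3.3) before and (1.6, 4.9) after.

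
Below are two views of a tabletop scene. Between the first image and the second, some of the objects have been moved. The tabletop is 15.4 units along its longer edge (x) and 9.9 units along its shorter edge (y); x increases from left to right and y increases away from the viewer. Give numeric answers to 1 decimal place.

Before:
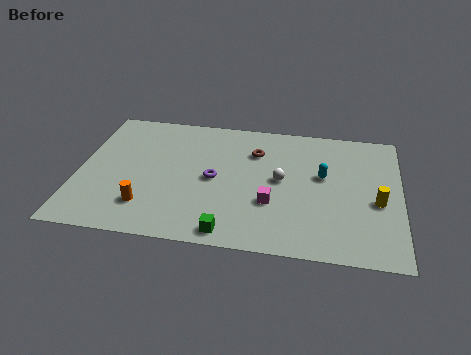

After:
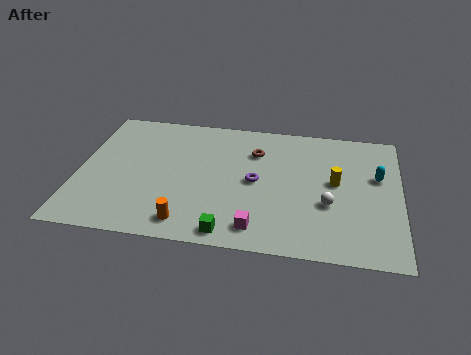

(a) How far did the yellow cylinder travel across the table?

2.3

The yellow cylinder moved from about (14.3, 4.2) to (12.3, 5.4), a distance of √(2.0² + 1.2²) ≈ 2.3.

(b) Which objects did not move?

the green cube and the brown torus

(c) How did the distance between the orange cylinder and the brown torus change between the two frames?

-0.5

The distance was about 7.0 in the first image and 6.5 in the second, so they moved 0.5 units closer together.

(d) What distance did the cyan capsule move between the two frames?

2.6

The cyan capsule was near (11.7, 5.8) before and (14.3, 6.1) after, so it travelled √(2.6² + 0.3²) ≈ 2.6 units.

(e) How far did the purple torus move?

2.0

From (6.5, 4.8) to (8.5, 4.9), the purple torus covered √(2.0² + 0.1²) ≈ 2.0 units.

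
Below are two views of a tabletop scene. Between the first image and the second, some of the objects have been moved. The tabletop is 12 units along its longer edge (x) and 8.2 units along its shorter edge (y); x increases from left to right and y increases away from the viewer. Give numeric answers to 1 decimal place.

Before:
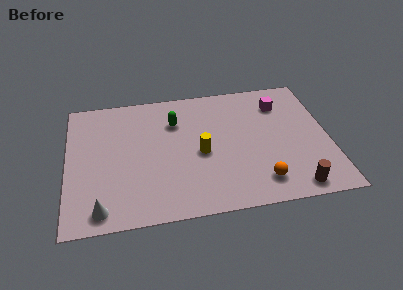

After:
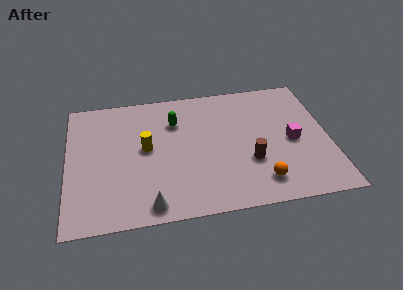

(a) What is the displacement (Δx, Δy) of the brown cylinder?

(-1.9, 1.9)

The brown cylinder started near (10.2, 0.9) and ended near (8.3, 2.8).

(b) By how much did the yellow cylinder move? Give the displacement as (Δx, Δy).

(-2.5, 0.7)

The yellow cylinder started near (6.1, 3.7) and ended near (3.6, 4.4).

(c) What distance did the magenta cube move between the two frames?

2.5

The magenta cube was near (9.9, 6.3) before and (10.3, 3.8) after, so it travelled √(0.4² + 2.5²) ≈ 2.5 units.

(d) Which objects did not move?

the green capsule and the orange sphere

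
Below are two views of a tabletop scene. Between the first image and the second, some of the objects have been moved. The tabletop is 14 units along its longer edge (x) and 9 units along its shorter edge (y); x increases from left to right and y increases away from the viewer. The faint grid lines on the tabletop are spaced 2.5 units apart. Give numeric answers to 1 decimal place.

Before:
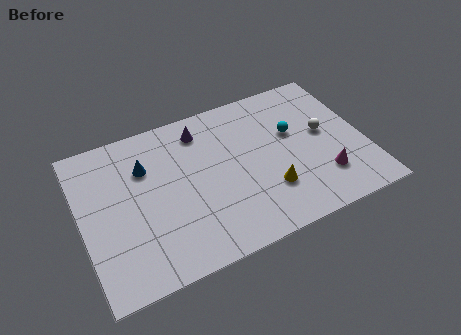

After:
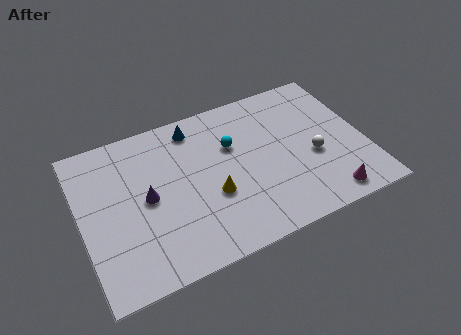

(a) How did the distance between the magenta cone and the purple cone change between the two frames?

+1.7

Before: roughly 7.5 units apart; after: 9.2. That's 1.7 units further apart.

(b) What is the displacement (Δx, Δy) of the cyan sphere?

(-3.0, 0.4)

From the two frames, the cyan sphere sits at roughly (10.6, 5.5) before and (7.6, 5.9) after.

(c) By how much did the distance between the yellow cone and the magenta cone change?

+3.2

Before: roughly 2.7 units apart; after: 5.9. That's 3.2 units further apart.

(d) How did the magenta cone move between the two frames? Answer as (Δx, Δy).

(0.0, -1.2)

From the two frames, the magenta cone sits at roughly (11.7, 2.3) before and (11.7, 1.1) after.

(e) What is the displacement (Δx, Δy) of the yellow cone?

(-2.7, 0.8)

The yellow cone was at about (9.0, 2.6) and moved to about (6.3, 3.4).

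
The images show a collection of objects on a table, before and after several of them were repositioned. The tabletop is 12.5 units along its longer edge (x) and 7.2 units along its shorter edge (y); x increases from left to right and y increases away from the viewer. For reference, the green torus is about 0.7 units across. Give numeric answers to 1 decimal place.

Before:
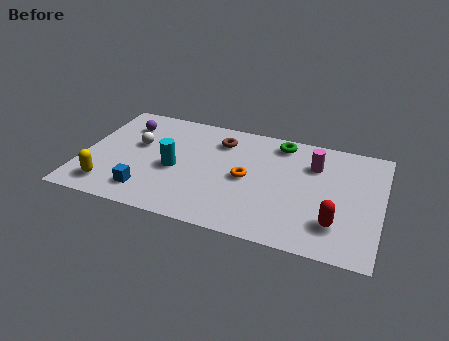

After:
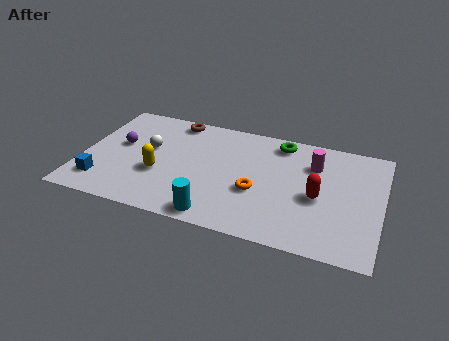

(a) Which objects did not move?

the magenta cylinder and the green torus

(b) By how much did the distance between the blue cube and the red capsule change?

+1.3

They were about 7.8 units apart before and 9.1 after — 1.3 units further apart.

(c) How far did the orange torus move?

0.9

The orange torus was near (6.9, 3.5) before and (7.4, 2.8) after, so it travelled √(0.5² + 0.7²) ≈ 0.9 units.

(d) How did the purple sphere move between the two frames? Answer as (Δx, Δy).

(-0.1, -1.4)

The purple sphere started near (1.6, 5.5) and ended near (1.5, 4.1).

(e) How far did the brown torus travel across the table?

2.2

The brown torus moved from about (5.6, 5.6) to (3.6, 6.4), a distance of √(2.0² + 0.8²) ≈ 2.2.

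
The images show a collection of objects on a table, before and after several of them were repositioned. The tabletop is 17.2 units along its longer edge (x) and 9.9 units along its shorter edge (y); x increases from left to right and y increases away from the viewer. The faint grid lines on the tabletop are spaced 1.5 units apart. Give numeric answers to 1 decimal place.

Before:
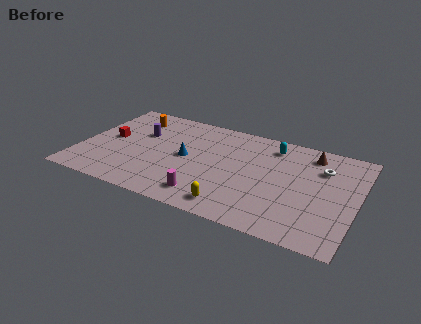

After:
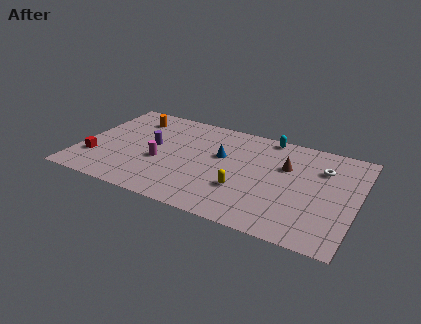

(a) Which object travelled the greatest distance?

the magenta cylinder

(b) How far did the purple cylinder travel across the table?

1.3

From (3.5, 6.4) to (4.4, 5.4), the purple cylinder covered √(0.9² + 1.0²) ≈ 1.3 units.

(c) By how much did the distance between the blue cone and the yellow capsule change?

-1.7

The distance was about 5.0 in the first image and 3.3 in the second, so they moved 1.7 units closer together.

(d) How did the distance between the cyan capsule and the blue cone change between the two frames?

-2.0

They were about 6.0 units apart before and 4.0 after — 2.0 units closer together.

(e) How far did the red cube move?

2.5

From (1.7, 5.2) to (1.1, 2.8), the red cube covered √(0.6² + 2.4²) ≈ 2.5 units.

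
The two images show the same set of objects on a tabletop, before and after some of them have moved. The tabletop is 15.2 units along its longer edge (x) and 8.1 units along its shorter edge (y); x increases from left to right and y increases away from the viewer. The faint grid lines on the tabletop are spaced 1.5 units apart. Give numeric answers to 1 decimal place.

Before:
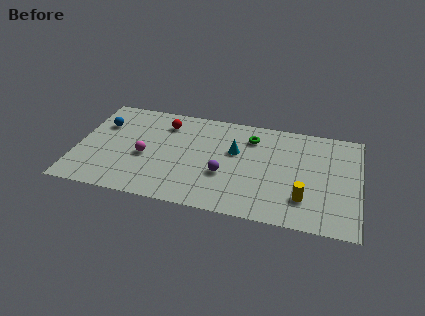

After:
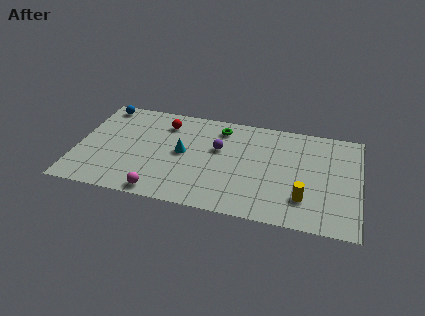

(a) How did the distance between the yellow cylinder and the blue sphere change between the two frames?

+0.7

They were about 11.6 units apart before and 12.3 after — 0.7 units further apart.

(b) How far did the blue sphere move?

1.6

The blue sphere was near (1.2, 5.6) before and (1.1, 7.2) after, so it travelled √(0.1² + 1.6²) ≈ 1.6 units.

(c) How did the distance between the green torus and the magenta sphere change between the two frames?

+0.3

Before: roughly 6.3 units apart; after: 6.6. That's 0.3 units further apart.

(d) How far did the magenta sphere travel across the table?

2.9

The magenta sphere moved from about (3.7, 3.5) to (4.7, 0.8), a distance of √(1.0² + 2.7²) ≈ 2.9.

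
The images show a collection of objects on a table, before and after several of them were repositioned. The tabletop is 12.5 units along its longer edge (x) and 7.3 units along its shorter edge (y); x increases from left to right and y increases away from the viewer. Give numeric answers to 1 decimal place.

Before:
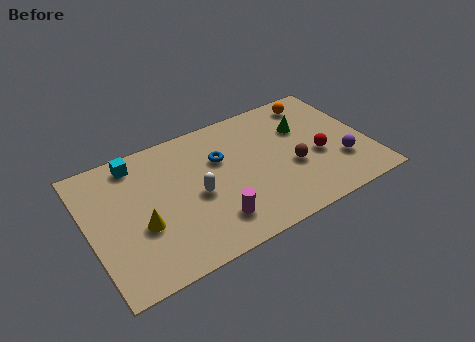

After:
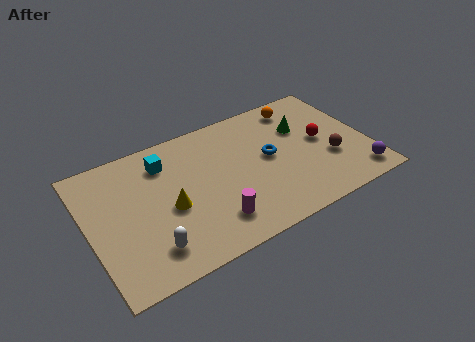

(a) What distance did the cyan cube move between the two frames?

1.3

The cyan cube moved from about (2.4, 6.3) to (3.6, 5.7), a distance of √(1.2² + 0.6²) ≈ 1.3.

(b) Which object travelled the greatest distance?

the white capsule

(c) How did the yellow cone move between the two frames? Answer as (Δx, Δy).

(1.3, 0.4)

The yellow cone was at about (2.2, 2.8) and moved to about (3.5, 3.2).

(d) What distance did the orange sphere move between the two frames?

0.7

The orange sphere moved from about (10.6, 6.2) to (9.9, 6.2), a distance of √(0.7² + 0.0²) ≈ 0.7.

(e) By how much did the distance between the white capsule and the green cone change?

+2.8

The distance was about 5.3 in the first image and 8.1 in the second, so they moved 2.8 units further apart.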